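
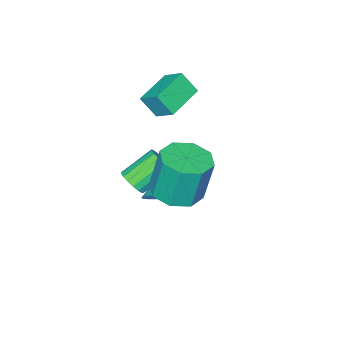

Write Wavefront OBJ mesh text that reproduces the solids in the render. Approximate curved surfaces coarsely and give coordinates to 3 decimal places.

v -1.486 -1.409 -2.167
v -1.046 -1.215 -1.672
v -2.354 -0.737 -0.698
v -2.794 -0.931 -1.193
v -1.084 -0.943 -1.856
v -2.392 -0.465 -0.881
v -1.213 -0.777 -2.111
v -2.522 -0.3 -1.136
v -1.405 -0.757 -2.379
v -2.714 -0.279 -1.404
v -1.616 -0.886 -2.598
v -2.924 -0.408 -1.623
v -1.797 -1.134 -2.719
v -3.105 -0.657 -1.744
v -1.906 -1.446 -2.713
v -3.214 -0.968 -1.739
v -1.919 -1.749 -2.583
v -3.228 -1.271 -1.608
v -1.833 -1.974 -2.357
v -3.142 -1.496 -1.382
v -1.668 -2.07 -2.088
v -2.976 -1.592 -1.113
v -1.46 -2.014 -1.837
v -2.769 -1.536 -0.862
v -1.259 -1.819 -1.662
v -2.567 -1.342 -0.687
v -1.109 -1.531 -1.602
v -2.418 -1.053 -0.627
v -0.172 1.973 0.01
v 0.645 1.283 0.001
v -0.828 1.187 0.89
v 0.757 1.537 0.312
v 0.728 1.858 0.577
v 0.561 2.197 0.756
v 0.283 2.501 0.822
v -0.064 2.725 0.764
v -0.428 2.835 0.591
v -0.753 2.814 0.33
v -0.989 2.664 0.02
v -1.102 2.41 -0.292
v -1.072 2.089 -0.557
v -0.906 1.75 -0.736
v -0.628 1.446 -0.801
v -0.281 1.222 -0.743
v 0.083 1.112 -0.571
v 0.408 1.133 -0.309
v 0.67 3.206 1.72
v 1.202 2.29 1.93
v 0.943 2.598 3.93
v 0.41 3.514 3.72
v 1.704 2.946 1.894
v 1.444 3.255 3.894
v 1.599 3.755 1.756
v 1.34 4.063 3.756
v 0.95 4.241 1.597
v 0.691 4.55 3.597
v 0.137 4.122 1.51
v -0.122 4.43 3.51
v -0.364 3.465 1.546
v -0.624 3.774 3.546
v -0.26 2.657 1.684
v -0.519 2.965 3.684
v 0.389 2.17 1.843
v 0.13 2.479 3.843
v -4.436 -1.458 1.87
v -4.152 -2.105 2.79
v -4.434 -0.501 2.543
v -4.151 -1.148 3.463
v -2.729 -1.212 1.517
v -2.446 -1.859 2.437
v -2.728 -0.255 2.19
v -2.444 -0.902 3.11
f 2 1 5
f 2 5 3
f 3 5 6
f 3 6 4
f 5 1 7
f 5 7 6
f 6 7 8
f 6 8 4
f 7 1 9
f 7 9 8
f 8 9 10
f 8 10 4
f 9 1 11
f 9 11 10
f 10 11 12
f 10 12 4
f 11 1 13
f 11 13 12
f 12 13 14
f 12 14 4
f 13 1 15
f 13 15 14
f 14 15 16
f 14 16 4
f 15 1 17
f 15 17 16
f 16 17 18
f 16 18 4
f 17 1 19
f 17 19 18
f 18 19 20
f 18 20 4
f 19 1 21
f 19 21 20
f 20 21 22
f 20 22 4
f 21 1 23
f 21 23 22
f 22 23 24
f 22 24 4
f 23 1 25
f 23 25 24
f 24 25 26
f 24 26 4
f 25 1 27
f 25 27 26
f 26 27 28
f 26 28 4
f 27 1 2
f 27 2 28
f 28 2 3
f 28 3 4
f 30 29 32
f 30 32 31
f 32 29 33
f 32 33 31
f 33 29 34
f 33 34 31
f 34 29 35
f 34 35 31
f 35 29 36
f 35 36 31
f 36 29 37
f 36 37 31
f 37 29 38
f 37 38 31
f 38 29 39
f 38 39 31
f 39 29 40
f 39 40 31
f 40 29 41
f 40 41 31
f 41 29 42
f 41 42 31
f 42 29 43
f 42 43 31
f 43 29 44
f 43 44 31
f 44 29 45
f 44 45 31
f 45 29 46
f 45 46 31
f 46 29 30
f 46 30 31
f 48 47 51
f 48 51 49
f 49 51 52
f 49 52 50
f 51 47 53
f 51 53 52
f 52 53 54
f 52 54 50
f 53 47 55
f 53 55 54
f 54 55 56
f 54 56 50
f 55 47 57
f 55 57 56
f 56 57 58
f 56 58 50
f 57 47 59
f 57 59 58
f 58 59 60
f 58 60 50
f 59 47 61
f 59 61 60
f 60 61 62
f 60 62 50
f 61 47 63
f 61 63 62
f 62 63 64
f 62 64 50
f 63 47 48
f 63 48 64
f 64 48 49
f 64 49 50
f 66 68 65
f 69 66 65
f 65 68 67
f 67 69 65
f 66 72 68
f 70 66 69
f 70 72 66
f 68 72 67
f 71 69 67
f 67 72 71
f 71 70 69
f 72 70 71



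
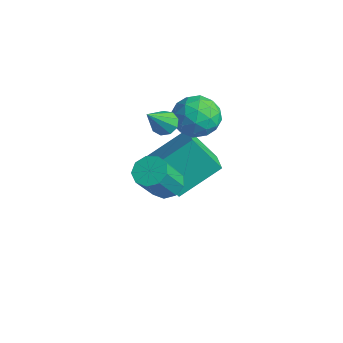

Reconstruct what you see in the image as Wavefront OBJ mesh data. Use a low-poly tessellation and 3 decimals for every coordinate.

v -2.785 0.805 -1.662
v -2.44 2.455 -0.531
v -4.053 1.443 -2.206
v -3.708 3.093 -1.075
v -1.872 1.507 -2.965
v -1.527 3.157 -1.834
v -3.14 2.145 -3.509
v -2.795 3.795 -2.378
v 0.387 -0.479 0.456
v 1.02 -0.5 0.267
v 1.405 -1.421 1.655
v 0.773 -1.401 1.844
v 0.948 -0.138 0.527
v 1.333 -1.059 1.916
v 0.614 0.064 0.754
v 0.999 -0.857 2.142
v 0.174 0.012 0.841
v 0.559 -0.909 2.229
v -0.166 -0.27 0.748
v 0.219 -1.191 2.136
v -0.247 -0.65 0.518
v 0.138 -1.572 1.907
v -0.031 -0.951 0.259
v 0.354 -1.872 1.648
v 0.381 -1.03 0.092
v 0.766 -1.951 1.481
v 0.796 -0.852 0.095
v 1.181 -1.773 1.484
v -2.472 1.279 0.926
v -1.968 1.499 0.935
v -2.048 0.261 2.154
v -2.195 1.687 1.169
v -2.551 1.684 1.29
v -2.87 1.492 1.24
v -3.003 1.2 1.044
v -2.887 0.945 0.792
v -2.577 0.846 0.604
v -2.218 0.951 0.566
v -1.977 1.208 0.697
v -4.111 3.307 0.035
v -3.489 3.814 -0.56
v -2.871 2.426 0.58
v -2.249 2.933 -0.015
v -2.672 3.386 0.768
v -3.439 3.931 0.431
v -2.921 2.309 -0.411
v -3.688 2.854 -0.748
v -2.754 3.197 -0.835
v -2.6 3.863 -0.107
v -3.76 2.377 0.127
v -3.606 3.043 0.855
v -3.909 3.638 -0.31
v -2.451 2.602 0.33
v -2.7 2.868 0.79
v -2.334 3.166 0.441
v -3.879 3.707 0.272
v -3.514 4.005 -0.078
v -3.034 3.753 0.703
v -2.846 2.235 0.098
v -2.481 2.533 -0.252
v -4.026 3.074 -0.421
v -3.66 3.372 -0.77
v -3.326 2.487 -0.683
v -3.111 3.574 -0.822
v -2.382 3.055 -0.502
v -2.777 2.688 -0.734
v -3.228 3.009 -0.932
v -3.021 3.965 -0.394
v -2.292 3.447 -0.074
v -2.541 3.713 0.386
v -2.991 4.034 0.189
v -2.589 3.602 -0.556
v -4.068 2.793 0.094
v -3.339 2.275 0.414
v -3.369 2.206 -0.169
v -3.819 2.527 -0.366
v -3.978 3.185 0.522
v -3.249 2.666 0.842
v -3.132 3.231 0.952
v -3.583 3.552 0.754
v -3.771 2.638 0.576
f 2 4 1
f 5 2 1
f 1 4 3
f 3 5 1
f 2 8 4
f 6 2 5
f 6 8 2
f 4 8 3
f 7 5 3
f 3 8 7
f 7 6 5
f 8 6 7
f 10 9 13
f 10 13 11
f 11 13 14
f 11 14 12
f 13 9 15
f 13 15 14
f 14 15 16
f 14 16 12
f 15 9 17
f 15 17 16
f 16 17 18
f 16 18 12
f 17 9 19
f 17 19 18
f 18 19 20
f 18 20 12
f 19 9 21
f 19 21 20
f 20 21 22
f 20 22 12
f 21 9 23
f 21 23 22
f 22 23 24
f 22 24 12
f 23 9 25
f 23 25 24
f 24 25 26
f 24 26 12
f 25 9 27
f 25 27 26
f 26 27 28
f 26 28 12
f 27 9 10
f 27 10 28
f 28 10 11
f 28 11 12
f 30 29 32
f 30 32 31
f 32 29 33
f 32 33 31
f 33 29 34
f 33 34 31
f 34 29 35
f 34 35 31
f 35 29 36
f 35 36 31
f 36 29 37
f 36 37 31
f 37 29 38
f 37 38 31
f 38 29 39
f 38 39 31
f 39 29 30
f 39 30 31
f 40 77 56
f 77 51 80
f 56 80 45
f 77 80 56
f 40 56 52
f 56 45 57
f 52 57 41
f 56 57 52
f 40 52 61
f 52 41 62
f 61 62 47
f 52 62 61
f 40 61 73
f 61 47 76
f 73 76 50
f 61 76 73
f 40 73 77
f 73 50 81
f 77 81 51
f 73 81 77
f 41 57 68
f 57 45 71
f 68 71 49
f 57 71 68
f 45 80 58
f 80 51 79
f 58 79 44
f 80 79 58
f 51 81 78
f 81 50 74
f 78 74 42
f 81 74 78
f 50 76 75
f 76 47 63
f 75 63 46
f 76 63 75
f 47 62 67
f 62 41 64
f 67 64 48
f 62 64 67
f 43 69 55
f 69 49 70
f 55 70 44
f 69 70 55
f 43 55 53
f 55 44 54
f 53 54 42
f 55 54 53
f 43 53 60
f 53 42 59
f 60 59 46
f 53 59 60
f 43 60 65
f 60 46 66
f 65 66 48
f 60 66 65
f 43 65 69
f 65 48 72
f 69 72 49
f 65 72 69
f 44 70 58
f 70 49 71
f 58 71 45
f 70 71 58
f 42 54 78
f 54 44 79
f 78 79 51
f 54 79 78
f 46 59 75
f 59 42 74
f 75 74 50
f 59 74 75
f 48 66 67
f 66 46 63
f 67 63 47
f 66 63 67
f 49 72 68
f 72 48 64
f 68 64 41
f 72 64 68



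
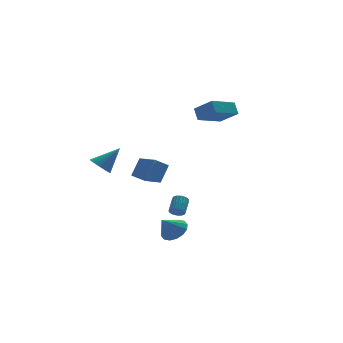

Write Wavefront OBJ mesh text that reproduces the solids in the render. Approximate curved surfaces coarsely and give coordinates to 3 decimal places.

v 3.368 2.619 3.195
v 3.354 3.246 3.961
v 2.597 3.732 2.269
v 2.583 4.359 3.035
v 5.177 3.381 2.605
v 5.163 4.008 3.371
v 4.406 4.494 1.679
v 4.392 5.121 2.445
v -4.433 1.803 -0.145
v -4.058 1.169 -0.481
v -3.147 1.857 1.185
v -3.916 1.41 -0.629
v -3.853 1.711 -0.702
v -3.878 2.026 -0.691
v -3.987 2.307 -0.596
v -4.164 2.511 -0.433
v -4.383 2.607 -0.226
v -4.609 2.582 -0.006
v -4.808 2.437 0.192
v -4.95 2.196 0.34
v -5.013 1.896 0.413
v -4.988 1.581 0.402
v -4.879 1.3 0.307
v -4.701 1.095 0.144
v -4.483 0.999 -0.063
v -4.257 1.025 -0.283
v -1.092 2.839 -1.87
v -0.367 3.353 -0.674
v -1.596 4.33 -2.206
v -0.871 4.845 -1.011
v -0.129 3.015 -2.529
v 0.596 3.53 -1.334
v -0.633 4.507 -2.866
v 0.092 5.021 -1.67
v -0.836 -1.902 -3.042
v -0.683 -1.657 -3.462
v -0.152 -0.852 -2.799
v -0.304 -1.098 -2.378
v -0.87 -1.565 -3.423
v -0.339 -0.761 -2.76
v -1.051 -1.532 -3.318
v -0.52 -0.727 -2.655
v -1.195 -1.563 -3.165
v -0.664 -0.758 -2.502
v -1.277 -1.652 -2.991
v -0.746 -0.848 -2.328
v -1.283 -1.785 -2.826
v -0.752 -0.98 -2.163
v -1.211 -1.938 -2.698
v -0.68 -1.133 -2.035
v -1.074 -2.085 -2.629
v -0.543 -1.28 -1.966
v -0.896 -2.2 -2.632
v -0.365 -1.396 -1.969
v -0.708 -2.264 -2.705
v -0.177 -1.459 -2.042
v -0.541 -2.265 -2.837
v -0.01 -1.461 -2.174
v -0.426 -2.204 -3.004
v 0.105 -1.399 -2.341
v -0.381 -2.09 -3.177
v 0.15 -1.286 -2.514
v -0.415 -1.944 -3.327
v 0.116 -1.14 -2.664
v -0.522 -1.791 -3.428
v 0.009 -0.986 -2.765
v -1.279 -2.652 -4.185
v -0.587 -2.51 -3.581
v -2.161 -2.908 -3.115
v -0.788 -2.078 -3.644
v -1.121 -1.799 -3.851
v -1.496 -1.749 -4.149
v -1.814 -1.941 -4.456
v -1.988 -2.323 -4.69
v -1.972 -2.794 -4.789
v -1.771 -3.227 -4.727
v -1.438 -3.506 -4.519
v -1.062 -3.556 -4.222
v -0.745 -3.364 -3.915
v -0.571 -2.981 -3.681
f 2 4 1
f 5 2 1
f 1 4 3
f 3 5 1
f 2 8 4
f 6 2 5
f 6 8 2
f 4 8 3
f 7 5 3
f 3 8 7
f 7 6 5
f 8 6 7
f 10 9 12
f 10 12 11
f 12 9 13
f 12 13 11
f 13 9 14
f 13 14 11
f 14 9 15
f 14 15 11
f 15 9 16
f 15 16 11
f 16 9 17
f 16 17 11
f 17 9 18
f 17 18 11
f 18 9 19
f 18 19 11
f 19 9 20
f 19 20 11
f 20 9 21
f 20 21 11
f 21 9 22
f 21 22 11
f 22 9 23
f 22 23 11
f 23 9 24
f 23 24 11
f 24 9 25
f 24 25 11
f 25 9 26
f 25 26 11
f 26 9 10
f 26 10 11
f 28 30 27
f 31 28 27
f 27 30 29
f 29 31 27
f 28 34 30
f 32 28 31
f 32 34 28
f 30 34 29
f 33 31 29
f 29 34 33
f 33 32 31
f 34 32 33
f 36 35 39
f 36 39 37
f 37 39 40
f 37 40 38
f 39 35 41
f 39 41 40
f 40 41 42
f 40 42 38
f 41 35 43
f 41 43 42
f 42 43 44
f 42 44 38
f 43 35 45
f 43 45 44
f 44 45 46
f 44 46 38
f 45 35 47
f 45 47 46
f 46 47 48
f 46 48 38
f 47 35 49
f 47 49 48
f 48 49 50
f 48 50 38
f 49 35 51
f 49 51 50
f 50 51 52
f 50 52 38
f 51 35 53
f 51 53 52
f 52 53 54
f 52 54 38
f 53 35 55
f 53 55 54
f 54 55 56
f 54 56 38
f 55 35 57
f 55 57 56
f 56 57 58
f 56 58 38
f 57 35 59
f 57 59 58
f 58 59 60
f 58 60 38
f 59 35 61
f 59 61 60
f 60 61 62
f 60 62 38
f 61 35 63
f 61 63 62
f 62 63 64
f 62 64 38
f 63 35 65
f 63 65 64
f 64 65 66
f 64 66 38
f 65 35 36
f 65 36 66
f 66 36 37
f 66 37 38
f 68 67 70
f 68 70 69
f 70 67 71
f 70 71 69
f 71 67 72
f 71 72 69
f 72 67 73
f 72 73 69
f 73 67 74
f 73 74 69
f 74 67 75
f 74 75 69
f 75 67 76
f 75 76 69
f 76 67 77
f 76 77 69
f 77 67 78
f 77 78 69
f 78 67 79
f 78 79 69
f 79 67 80
f 79 80 69
f 80 67 68
f 80 68 69



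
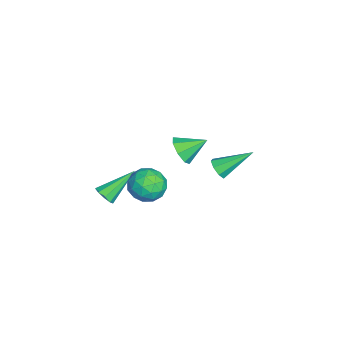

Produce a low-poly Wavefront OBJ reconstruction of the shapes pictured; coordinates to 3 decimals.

v 3.776 -0.683 0.634
v 4.171 -1.355 -0.119
v 2.949 -2.025 1.399
v 3.344 -2.697 0.646
v 4.008 -2.253 1.377
v 4.519 -1.423 0.905
v 2.601 -1.957 0.375
v 3.112 -1.127 -0.097
v 3.444 -2.142 -0.278
v 4.314 -2.325 0.341
v 2.806 -1.055 0.939
v 3.676 -1.238 1.558
v 4.046 -0.901 0.19
v 3.074 -2.479 1.09
v 3.464 -2.218 1.519
v 3.696 -2.613 1.077
v 4.251 -0.941 0.792
v 4.483 -1.336 0.35
v 4.387 -1.864 1.229
v 2.637 -2.044 0.93
v 2.869 -2.439 0.488
v 3.424 -0.767 0.203
v 3.656 -1.162 -0.239
v 2.733 -1.516 0.051
v 3.851 -1.759 -0.346
v 3.365 -2.548 0.104
v 2.928 -2.112 -0.055
v 3.229 -1.625 -0.333
v 4.362 -1.866 0.018
v 3.876 -2.655 0.468
v 4.266 -2.394 0.898
v 4.567 -1.907 0.62
v 3.935 -2.329 -0.076
v 3.244 -0.725 0.812
v 2.758 -1.514 1.262
v 2.553 -1.473 0.66
v 2.854 -0.986 0.382
v 3.755 -0.832 1.176
v 3.269 -1.621 1.626
v 3.891 -1.755 1.613
v 4.192 -1.268 1.335
v 3.185 -1.051 1.356
v 1.382 1.804 0.15
v 2.053 1.852 0.253
v 1.078 3.576 1.31
v 1.898 2.105 -0.175
v 1.441 2.181 -0.412
v 0.95 2.036 -0.32
v 0.712 1.755 0.048
v 0.867 1.502 0.476
v 1.324 1.426 0.713
v 1.815 1.571 0.62
v -3.229 -0.318 -2.529
v -2.753 0.153 -3.231
v -3.431 1.078 -1.731
v -3.484 0.118 -3.357
v -4.065 -0.172 -2.997
v -4.157 -0.547 -2.363
v -3.704 -0.788 -1.826
v -2.973 -0.754 -1.701
v -2.392 -0.464 -2.06
v -2.301 -0.089 -2.694
v 2.762 -3.948 -1.08
v 3.326 -3.897 -0.742
v 1.858 -2.432 0.2
v 3.326 -3.606 -1.087
v 3.061 -3.475 -1.429
v 2.656 -3.566 -1.607
v 2.301 -3.836 -1.539
v 2.161 -4.158 -1.255
v 2.302 -4.382 -0.89
v 2.658 -4.403 -0.613
v 3.063 -4.212 -0.555
f 1 38 17
f 38 12 41
f 17 41 6
f 38 41 17
f 1 17 13
f 17 6 18
f 13 18 2
f 17 18 13
f 1 13 22
f 13 2 23
f 22 23 8
f 13 23 22
f 1 22 34
f 22 8 37
f 34 37 11
f 22 37 34
f 1 34 38
f 34 11 42
f 38 42 12
f 34 42 38
f 2 18 29
f 18 6 32
f 29 32 10
f 18 32 29
f 6 41 19
f 41 12 40
f 19 40 5
f 41 40 19
f 12 42 39
f 42 11 35
f 39 35 3
f 42 35 39
f 11 37 36
f 37 8 24
f 36 24 7
f 37 24 36
f 8 23 28
f 23 2 25
f 28 25 9
f 23 25 28
f 4 30 16
f 30 10 31
f 16 31 5
f 30 31 16
f 4 16 14
f 16 5 15
f 14 15 3
f 16 15 14
f 4 14 21
f 14 3 20
f 21 20 7
f 14 20 21
f 4 21 26
f 21 7 27
f 26 27 9
f 21 27 26
f 4 26 30
f 26 9 33
f 30 33 10
f 26 33 30
f 5 31 19
f 31 10 32
f 19 32 6
f 31 32 19
f 3 15 39
f 15 5 40
f 39 40 12
f 15 40 39
f 7 20 36
f 20 3 35
f 36 35 11
f 20 35 36
f 9 27 28
f 27 7 24
f 28 24 8
f 27 24 28
f 10 33 29
f 33 9 25
f 29 25 2
f 33 25 29
f 44 43 46
f 44 46 45
f 46 43 47
f 46 47 45
f 47 43 48
f 47 48 45
f 48 43 49
f 48 49 45
f 49 43 50
f 49 50 45
f 50 43 51
f 50 51 45
f 51 43 52
f 51 52 45
f 52 43 44
f 52 44 45
f 54 53 56
f 54 56 55
f 56 53 57
f 56 57 55
f 57 53 58
f 57 58 55
f 58 53 59
f 58 59 55
f 59 53 60
f 59 60 55
f 60 53 61
f 60 61 55
f 61 53 62
f 61 62 55
f 62 53 54
f 62 54 55
f 64 63 66
f 64 66 65
f 66 63 67
f 66 67 65
f 67 63 68
f 67 68 65
f 68 63 69
f 68 69 65
f 69 63 70
f 69 70 65
f 70 63 71
f 70 71 65
f 71 63 72
f 71 72 65
f 72 63 73
f 72 73 65
f 73 63 64
f 73 64 65



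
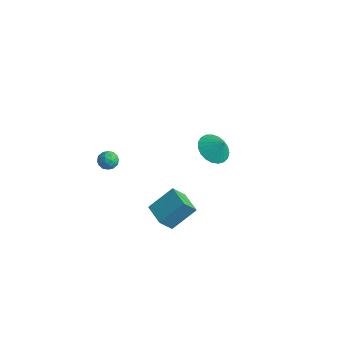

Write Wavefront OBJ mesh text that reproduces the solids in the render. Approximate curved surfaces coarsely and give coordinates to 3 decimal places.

v 1.577 -4.431 2.761
v 2.16 -3.105 3.896
v 1.809 -3.679 1.764
v 2.391 -2.353 2.899
v 2.909 -4.947 2.681
v 3.491 -3.621 3.816
v 3.14 -4.195 1.684
v 3.723 -2.869 2.819
v -0.763 3.529 0.739
v 0.128 3.45 0.116
v -0.117 3.691 1.641
v 0.04 3.894 0.099
v -0.186 4.276 0.193
v -0.512 4.528 0.381
v -0.882 4.607 0.631
v -1.23 4.501 0.9
v -1.498 4.226 1.142
v -1.639 3.831 1.313
v -1.628 3.383 1.386
v -1.468 2.961 1.346
v -1.185 2.637 1.202
v -0.83 2.468 0.978
v -0.463 2.482 0.712
v -0.148 2.677 0.452
v 0.061 3.019 0.241
v -3.841 -1.697 2.139
v -3.394 -1.717 1.636
v -4.086 -2.743 1.964
v -3.639 -2.763 1.461
v -3.427 -2.703 2.097
v -3.276 -2.056 2.205
v -4.204 -2.404 1.395
v -4.053 -1.757 1.503
v -3.619 -2.154 1.176
v -3.139 -2.339 1.61
v -4.341 -2.121 1.99
v -3.861 -2.306 2.424
v -3.596 -1.615 1.903
v -3.884 -2.845 1.697
v -3.759 -2.809 2.071
v -3.497 -2.822 1.775
v -3.526 -1.814 2.237
v -3.264 -1.826 1.941
v -3.283 -2.406 2.212
v -4.216 -2.634 1.659
v -3.954 -2.646 1.363
v -3.983 -1.638 1.825
v -3.721 -1.651 1.529
v -4.197 -2.054 1.388
v -3.466 -1.884 1.337
v -3.61 -2.499 1.234
v -3.942 -2.288 1.195
v -3.853 -1.907 1.259
v -3.183 -1.993 1.591
v -3.328 -2.608 1.489
v -3.203 -2.572 1.862
v -3.114 -2.192 1.926
v -3.316 -2.25 1.321
v -4.152 -1.852 2.111
v -4.297 -2.467 2.009
v -4.366 -2.268 1.674
v -4.277 -1.888 1.738
v -3.87 -1.961 2.366
v -4.014 -2.576 2.263
v -3.627 -2.553 2.341
v -3.538 -2.172 2.405
v -4.164 -2.21 2.279
f 2 4 1
f 5 2 1
f 1 4 3
f 3 5 1
f 2 8 4
f 6 2 5
f 6 8 2
f 4 8 3
f 7 5 3
f 3 8 7
f 7 6 5
f 8 6 7
f 10 9 12
f 10 12 11
f 12 9 13
f 12 13 11
f 13 9 14
f 13 14 11
f 14 9 15
f 14 15 11
f 15 9 16
f 15 16 11
f 16 9 17
f 16 17 11
f 17 9 18
f 17 18 11
f 18 9 19
f 18 19 11
f 19 9 20
f 19 20 11
f 20 9 21
f 20 21 11
f 21 9 22
f 21 22 11
f 22 9 23
f 22 23 11
f 23 9 24
f 23 24 11
f 24 9 25
f 24 25 11
f 25 9 10
f 25 10 11
f 26 63 42
f 63 37 66
f 42 66 31
f 63 66 42
f 26 42 38
f 42 31 43
f 38 43 27
f 42 43 38
f 26 38 47
f 38 27 48
f 47 48 33
f 38 48 47
f 26 47 59
f 47 33 62
f 59 62 36
f 47 62 59
f 26 59 63
f 59 36 67
f 63 67 37
f 59 67 63
f 27 43 54
f 43 31 57
f 54 57 35
f 43 57 54
f 31 66 44
f 66 37 65
f 44 65 30
f 66 65 44
f 37 67 64
f 67 36 60
f 64 60 28
f 67 60 64
f 36 62 61
f 62 33 49
f 61 49 32
f 62 49 61
f 33 48 53
f 48 27 50
f 53 50 34
f 48 50 53
f 29 55 41
f 55 35 56
f 41 56 30
f 55 56 41
f 29 41 39
f 41 30 40
f 39 40 28
f 41 40 39
f 29 39 46
f 39 28 45
f 46 45 32
f 39 45 46
f 29 46 51
f 46 32 52
f 51 52 34
f 46 52 51
f 29 51 55
f 51 34 58
f 55 58 35
f 51 58 55
f 30 56 44
f 56 35 57
f 44 57 31
f 56 57 44
f 28 40 64
f 40 30 65
f 64 65 37
f 40 65 64
f 32 45 61
f 45 28 60
f 61 60 36
f 45 60 61
f 34 52 53
f 52 32 49
f 53 49 33
f 52 49 53
f 35 58 54
f 58 34 50
f 54 50 27
f 58 50 54



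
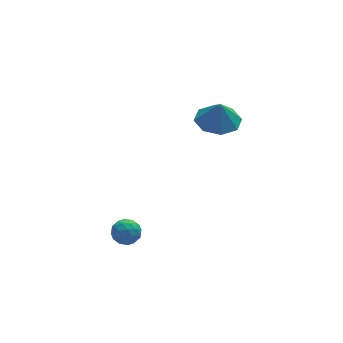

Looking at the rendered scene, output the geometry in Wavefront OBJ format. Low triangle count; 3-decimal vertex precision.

v -0.97 -2.549 -3.917
v -0.642 -2.9 -3.508
v -1.778 -3.16 -3.792
v -1.45 -3.511 -3.383
v -1.623 -2.924 -3.228
v -1.123 -2.547 -3.305
v -1.297 -3.513 -3.995
v -0.797 -3.136 -4.072
v -0.844 -3.496 -3.556
v -1.045 -3.132 -3.082
v -1.375 -2.928 -4.218
v -1.576 -2.564 -3.744
v -0.735 -2.671 -3.723
v -1.685 -3.389 -3.577
v -1.787 -3.044 -3.485
v -1.594 -3.251 -3.245
v -1.018 -2.463 -3.604
v -0.825 -2.67 -3.364
v -1.402 -2.684 -3.199
v -1.595 -3.39 -3.936
v -1.402 -3.597 -3.696
v -0.826 -2.809 -4.055
v -0.633 -3.016 -3.815
v -1.018 -3.376 -4.101
v -0.661 -3.228 -3.511
v -1.136 -3.586 -3.438
v -1.046 -3.588 -3.798
v -0.752 -3.366 -3.843
v -0.779 -3.014 -3.233
v -1.254 -3.373 -3.159
v -1.356 -3.028 -3.068
v -1.062 -2.806 -3.113
v -0.898 -3.364 -3.261
v -1.166 -2.687 -4.141
v -1.641 -3.046 -4.067
v -1.358 -3.254 -4.187
v -1.064 -3.032 -4.232
v -1.284 -2.474 -3.862
v -1.759 -2.832 -3.789
v -1.668 -2.694 -3.457
v -1.374 -2.472 -3.502
v -1.522 -2.696 -4.039
v 3.858 0.646 -1.291
v 4.814 0.439 -1.353
v 3.902 0.514 -0.189
v 4.684 1.172 -1.26
v 4.071 1.597 -1.185
v 3.333 1.464 -1.172
v 2.902 0.853 -1.228
v 3.032 0.12 -1.321
v 3.646 -0.305 -1.396
v 4.384 -0.173 -1.409
f 1 38 17
f 38 12 41
f 17 41 6
f 38 41 17
f 1 17 13
f 17 6 18
f 13 18 2
f 17 18 13
f 1 13 22
f 13 2 23
f 22 23 8
f 13 23 22
f 1 22 34
f 22 8 37
f 34 37 11
f 22 37 34
f 1 34 38
f 34 11 42
f 38 42 12
f 34 42 38
f 2 18 29
f 18 6 32
f 29 32 10
f 18 32 29
f 6 41 19
f 41 12 40
f 19 40 5
f 41 40 19
f 12 42 39
f 42 11 35
f 39 35 3
f 42 35 39
f 11 37 36
f 37 8 24
f 36 24 7
f 37 24 36
f 8 23 28
f 23 2 25
f 28 25 9
f 23 25 28
f 4 30 16
f 30 10 31
f 16 31 5
f 30 31 16
f 4 16 14
f 16 5 15
f 14 15 3
f 16 15 14
f 4 14 21
f 14 3 20
f 21 20 7
f 14 20 21
f 4 21 26
f 21 7 27
f 26 27 9
f 21 27 26
f 4 26 30
f 26 9 33
f 30 33 10
f 26 33 30
f 5 31 19
f 31 10 32
f 19 32 6
f 31 32 19
f 3 15 39
f 15 5 40
f 39 40 12
f 15 40 39
f 7 20 36
f 20 3 35
f 36 35 11
f 20 35 36
f 9 27 28
f 27 7 24
f 28 24 8
f 27 24 28
f 10 33 29
f 33 9 25
f 29 25 2
f 33 25 29
f 44 43 46
f 44 46 45
f 46 43 47
f 46 47 45
f 47 43 48
f 47 48 45
f 48 43 49
f 48 49 45
f 49 43 50
f 49 50 45
f 50 43 51
f 50 51 45
f 51 43 52
f 51 52 45
f 52 43 44
f 52 44 45



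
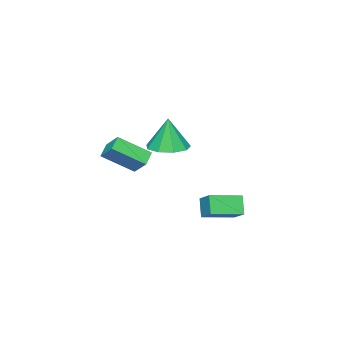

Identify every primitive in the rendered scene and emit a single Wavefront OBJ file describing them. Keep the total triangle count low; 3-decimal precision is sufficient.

v -2.033 1.969 -3.266
v -1.539 2.875 -2.635
v -3.524 2.987 -3.563
v -3.03 3.894 -2.932
v -1.53 2.406 -4.288
v -1.036 3.313 -3.657
v -3.021 3.425 -4.585
v -2.527 4.331 -3.954
v 1.962 2.85 1.86
v 3.028 3.025 1.876
v 1.938 2.83 3.7
v 2.667 3.669 1.879
v 1.976 3.93 1.873
v 1.278 3.686 1.86
v 0.901 3.051 1.848
v 1.02 2.322 1.842
v 1.58 1.84 1.844
v 2.319 1.831 1.853
v 2.891 2.299 1.866
v 2.206 -0.672 1.28
v 2.453 0.205 2.061
v 1.161 0.602 0.181
v 1.408 1.479 0.962
v 2.972 -0.459 0.798
v 3.219 0.418 1.579
v 1.927 0.815 -0.301
v 2.174 1.692 0.48
f 2 4 1
f 5 2 1
f 1 4 3
f 3 5 1
f 2 8 4
f 6 2 5
f 6 8 2
f 4 8 3
f 7 5 3
f 3 8 7
f 7 6 5
f 8 6 7
f 10 9 12
f 10 12 11
f 12 9 13
f 12 13 11
f 13 9 14
f 13 14 11
f 14 9 15
f 14 15 11
f 15 9 16
f 15 16 11
f 16 9 17
f 16 17 11
f 17 9 18
f 17 18 11
f 18 9 19
f 18 19 11
f 19 9 10
f 19 10 11
f 21 23 20
f 24 21 20
f 20 23 22
f 22 24 20
f 21 27 23
f 25 21 24
f 25 27 21
f 23 27 22
f 26 24 22
f 22 27 26
f 26 25 24
f 27 25 26



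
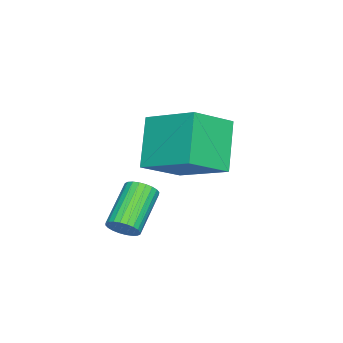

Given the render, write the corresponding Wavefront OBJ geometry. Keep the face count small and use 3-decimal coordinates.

v 1.373 -3.995 1.568
v 1.659 -4.162 1.982
v 0.332 -4.091 2.926
v 0.047 -3.925 2.512
v 1.681 -3.957 1.998
v 0.354 -3.886 2.942
v 1.656 -3.758 1.948
v 0.33 -3.687 2.892
v 1.588 -3.595 1.84
v 0.262 -3.524 2.784
v 1.488 -3.493 1.691
v 0.161 -3.422 2.635
v 1.37 -3.467 1.523
v 0.043 -3.397 2.467
v 1.252 -3.522 1.362
v -0.075 -3.452 2.306
v 1.153 -3.649 1.232
v -0.174 -3.579 2.176
v 1.088 -3.829 1.154
v -0.239 -3.758 2.098
v 1.066 -4.034 1.138
v -0.261 -3.963 2.082
v 1.09 -4.233 1.188
v -0.236 -4.162 2.132
v 1.158 -4.396 1.296
v -0.168 -4.325 2.24
v 1.259 -4.498 1.445
v -0.068 -4.427 2.389
v 1.377 -4.523 1.613
v 0.05 -4.453 2.557
v 1.495 -4.468 1.774
v 0.168 -4.398 2.718
v 1.594 -4.341 1.904
v 0.267 -4.271 2.848
v -1.95 -4.564 4.386
v -1.333 -2.834 5.177
v -3.151 -3.768 3.582
v -2.534 -2.038 4.373
v -0.786 -4.302 2.907
v -0.169 -2.572 3.698
v -1.987 -3.506 2.103
v -1.37 -1.776 2.894
f 2 1 5
f 2 5 3
f 3 5 6
f 3 6 4
f 5 1 7
f 5 7 6
f 6 7 8
f 6 8 4
f 7 1 9
f 7 9 8
f 8 9 10
f 8 10 4
f 9 1 11
f 9 11 10
f 10 11 12
f 10 12 4
f 11 1 13
f 11 13 12
f 12 13 14
f 12 14 4
f 13 1 15
f 13 15 14
f 14 15 16
f 14 16 4
f 15 1 17
f 15 17 16
f 16 17 18
f 16 18 4
f 17 1 19
f 17 19 18
f 18 19 20
f 18 20 4
f 19 1 21
f 19 21 20
f 20 21 22
f 20 22 4
f 21 1 23
f 21 23 22
f 22 23 24
f 22 24 4
f 23 1 25
f 23 25 24
f 24 25 26
f 24 26 4
f 25 1 27
f 25 27 26
f 26 27 28
f 26 28 4
f 27 1 29
f 27 29 28
f 28 29 30
f 28 30 4
f 29 1 31
f 29 31 30
f 30 31 32
f 30 32 4
f 31 1 33
f 31 33 32
f 32 33 34
f 32 34 4
f 33 1 2
f 33 2 34
f 34 2 3
f 34 3 4
f 36 38 35
f 39 36 35
f 35 38 37
f 37 39 35
f 36 42 38
f 40 36 39
f 40 42 36
f 38 42 37
f 41 39 37
f 37 42 41
f 41 40 39
f 42 40 41



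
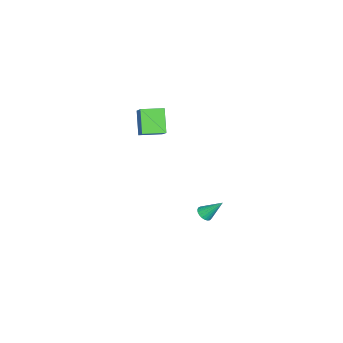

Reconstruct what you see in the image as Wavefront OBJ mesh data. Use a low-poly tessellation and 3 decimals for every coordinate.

v -3.641 -1.704 3.305
v -2.705 -1.186 4.176
v -4.207 -0.558 3.233
v -3.271 -0.041 4.105
v -2.709 -1.319 2.075
v -1.773 -0.802 2.947
v -3.275 -0.174 2.004
v -2.339 0.344 2.875
v -3.74 2.06 -4.389
v -3.286 1.891 -4.202
v -3.82 3.04 -3.311
v -3.223 2.046 -4.339
v -3.25 2.204 -4.484
v -3.362 2.337 -4.613
v -3.539 2.422 -4.704
v -3.751 2.444 -4.739
v -3.961 2.4 -4.715
v -4.133 2.297 -4.634
v -4.237 2.153 -4.511
v -4.256 1.993 -4.367
v -4.185 1.844 -4.226
v -4.037 1.733 -4.114
v -3.838 1.678 -4.05
v -3.622 1.689 -4.044
v -3.427 1.764 -4.098
f 2 4 1
f 5 2 1
f 1 4 3
f 3 5 1
f 2 8 4
f 6 2 5
f 6 8 2
f 4 8 3
f 7 5 3
f 3 8 7
f 7 6 5
f 8 6 7
f 10 9 12
f 10 12 11
f 12 9 13
f 12 13 11
f 13 9 14
f 13 14 11
f 14 9 15
f 14 15 11
f 15 9 16
f 15 16 11
f 16 9 17
f 16 17 11
f 17 9 18
f 17 18 11
f 18 9 19
f 18 19 11
f 19 9 20
f 19 20 11
f 20 9 21
f 20 21 11
f 21 9 22
f 21 22 11
f 22 9 23
f 22 23 11
f 23 9 24
f 23 24 11
f 24 9 25
f 24 25 11
f 25 9 10
f 25 10 11



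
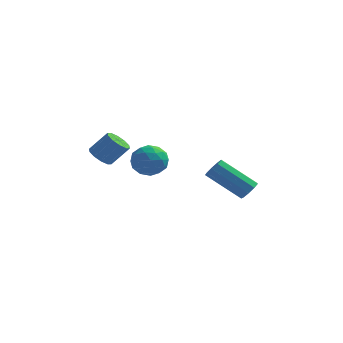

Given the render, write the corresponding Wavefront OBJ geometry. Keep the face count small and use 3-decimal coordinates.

v -0.285 -3.979 0.843
v 0.18 -3.973 0.464
v 0.889 -3.735 1.338
v 0.425 -3.741 1.717
v 0.043 -3.63 0.482
v 0.752 -3.391 1.355
v -0.22 -3.419 0.638
v 0.489 -3.181 1.511
v -0.507 -3.423 0.872
v 0.202 -3.184 1.746
v -0.71 -3.639 1.095
v -0.001 -3.401 1.969
v -0.749 -3.985 1.222
v -0.04 -3.747 2.096
v -0.612 -4.329 1.205
v 0.097 -4.09 2.078
v -0.349 -4.539 1.049
v 0.36 -4.301 1.922
v -0.062 -4.536 0.814
v 0.647 -4.297 1.688
v 0.141 -4.319 0.591
v 0.85 -4.081 1.465
v 4.5 1.88 -2.925
v 4.782 1.542 -2.579
v 3.183 1.482 -1.33
v 2.9 1.82 -1.675
v 4.843 1.908 -2.483
v 3.244 1.847 -1.234
v 4.743 2.261 -2.594
v 3.144 2.2 -1.345
v 4.529 2.436 -2.859
v 2.93 2.375 -1.61
v 4.301 2.351 -3.155
v 2.702 2.29 -1.906
v 4.166 2.045 -3.343
v 2.567 1.985 -2.094
v 4.187 1.663 -3.335
v 2.588 1.602 -2.086
v 4.354 1.382 -3.135
v 2.755 1.321 -1.886
v 4.589 1.335 -2.836
v 2.99 1.274 -1.587
v 0.803 -1.599 -0.581
v 1.106 -1.187 0.1
v 1.254 -2.793 -0.06
v 1.557 -2.381 0.621
v 0.716 -2.446 0.503
v 0.438 -1.709 0.181
v 1.922 -2.271 -0.141
v 1.644 -1.534 -0.463
v 1.798 -1.603 0.372
v 1.053 -1.71 0.77
v 1.307 -2.27 -0.73
v 0.562 -2.377 -0.332
v 0.915 -1.289 -0.286
v 1.445 -2.691 0.326
v 0.951 -2.73 0.257
v 1.129 -2.488 0.657
v 0.522 -1.595 -0.239
v 0.7 -1.353 0.161
v 0.471 -2.093 0.398
v 1.66 -2.627 -0.121
v 1.838 -2.385 0.279
v 1.231 -1.492 -0.617
v 1.409 -1.25 -0.217
v 1.889 -1.887 -0.358
v 1.5 -1.29 0.274
v 1.765 -1.992 0.58
v 1.98 -1.928 0.132
v 1.816 -1.494 -0.057
v 1.062 -1.354 0.507
v 1.327 -2.055 0.814
v 0.833 -2.094 0.744
v 0.669 -1.66 0.555
v 1.469 -1.598 0.667
v 1.033 -1.925 -0.774
v 1.298 -2.626 -0.467
v 1.691 -2.32 -0.515
v 1.527 -1.886 -0.704
v 0.595 -1.988 -0.54
v 0.86 -2.69 -0.234
v 0.544 -2.486 0.097
v 0.38 -2.052 -0.092
v 0.891 -2.382 -0.627
f 2 1 5
f 2 5 3
f 3 5 6
f 3 6 4
f 5 1 7
f 5 7 6
f 6 7 8
f 6 8 4
f 7 1 9
f 7 9 8
f 8 9 10
f 8 10 4
f 9 1 11
f 9 11 10
f 10 11 12
f 10 12 4
f 11 1 13
f 11 13 12
f 12 13 14
f 12 14 4
f 13 1 15
f 13 15 14
f 14 15 16
f 14 16 4
f 15 1 17
f 15 17 16
f 16 17 18
f 16 18 4
f 17 1 19
f 17 19 18
f 18 19 20
f 18 20 4
f 19 1 21
f 19 21 20
f 20 21 22
f 20 22 4
f 21 1 2
f 21 2 22
f 22 2 3
f 22 3 4
f 24 23 27
f 24 27 25
f 25 27 28
f 25 28 26
f 27 23 29
f 27 29 28
f 28 29 30
f 28 30 26
f 29 23 31
f 29 31 30
f 30 31 32
f 30 32 26
f 31 23 33
f 31 33 32
f 32 33 34
f 32 34 26
f 33 23 35
f 33 35 34
f 34 35 36
f 34 36 26
f 35 23 37
f 35 37 36
f 36 37 38
f 36 38 26
f 37 23 39
f 37 39 38
f 38 39 40
f 38 40 26
f 39 23 41
f 39 41 40
f 40 41 42
f 40 42 26
f 41 23 24
f 41 24 42
f 42 24 25
f 42 25 26
f 43 80 59
f 80 54 83
f 59 83 48
f 80 83 59
f 43 59 55
f 59 48 60
f 55 60 44
f 59 60 55
f 43 55 64
f 55 44 65
f 64 65 50
f 55 65 64
f 43 64 76
f 64 50 79
f 76 79 53
f 64 79 76
f 43 76 80
f 76 53 84
f 80 84 54
f 76 84 80
f 44 60 71
f 60 48 74
f 71 74 52
f 60 74 71
f 48 83 61
f 83 54 82
f 61 82 47
f 83 82 61
f 54 84 81
f 84 53 77
f 81 77 45
f 84 77 81
f 53 79 78
f 79 50 66
f 78 66 49
f 79 66 78
f 50 65 70
f 65 44 67
f 70 67 51
f 65 67 70
f 46 72 58
f 72 52 73
f 58 73 47
f 72 73 58
f 46 58 56
f 58 47 57
f 56 57 45
f 58 57 56
f 46 56 63
f 56 45 62
f 63 62 49
f 56 62 63
f 46 63 68
f 63 49 69
f 68 69 51
f 63 69 68
f 46 68 72
f 68 51 75
f 72 75 52
f 68 75 72
f 47 73 61
f 73 52 74
f 61 74 48
f 73 74 61
f 45 57 81
f 57 47 82
f 81 82 54
f 57 82 81
f 49 62 78
f 62 45 77
f 78 77 53
f 62 77 78
f 51 69 70
f 69 49 66
f 70 66 50
f 69 66 70
f 52 75 71
f 75 51 67
f 71 67 44
f 75 67 71



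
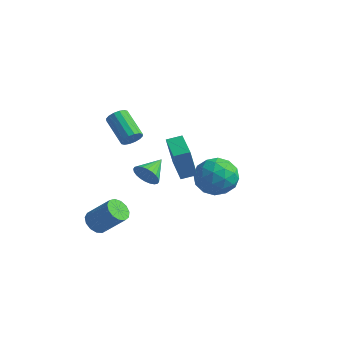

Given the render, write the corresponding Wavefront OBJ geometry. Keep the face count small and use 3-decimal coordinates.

v -1.872 0.145 2.099
v -1.507 0.288 2.579
v -2.883 1.039 3.401
v -3.248 0.895 2.921
v -1.487 0.54 2.382
v -2.864 1.291 3.203
v -1.571 0.687 2.109
v -2.947 1.437 2.93
v -1.735 0.688 1.833
v -3.111 1.438 2.654
v -1.936 0.543 1.628
v -3.312 1.294 2.45
v -2.119 0.292 1.55
v -3.496 1.042 2.372
v -2.237 0.001 1.619
v -3.613 0.752 2.441
v -2.256 -0.251 1.817
v -3.633 0.5 2.638
v -2.173 -0.397 2.09
v -3.549 0.353 2.911
v -2.009 -0.398 2.366
v -3.385 0.352 3.187
v -1.808 -0.254 2.57
v -3.184 0.497 3.392
v -1.624 -0.002 2.648
v -3.001 0.748 3.47
v -2.471 -2.407 -2.915
v -1.974 -2.23 -3.419
v -0.791 -1.936 -2.149
v -1.289 -2.113 -1.645
v -2.167 -1.881 -3.32
v -0.985 -1.587 -2.049
v -2.457 -1.699 -3.092
v -1.275 -1.405 -1.822
v -2.752 -1.742 -2.808
v -1.57 -1.448 -1.538
v -2.957 -1.996 -2.558
v -1.775 -1.702 -1.288
v -3.008 -2.38 -2.422
v -1.826 -2.086 -1.151
v -2.889 -2.773 -2.442
v -1.707 -2.48 -1.171
v -2.637 -3.05 -2.612
v -1.455 -2.756 -1.342
v -2.332 -3.123 -2.879
v -1.15 -2.829 -1.609
v -2.072 -2.968 -3.157
v -0.889 -2.674 -1.887
v -1.938 -2.635 -3.359
v -0.756 -2.341 -2.088
v 1.642 -1.706 2.819
v 1.439 -2.022 4.589
v 2.228 -1.143 2.987
v 2.025 -1.459 4.757
v 2.775 -2.861 2.743
v 2.572 -3.177 4.513
v 3.361 -2.298 2.911
v 3.158 -2.614 4.681
v -2.849 3 -2.898
v -2.451 3.187 -3.59
v -2.751 4.4 -2.462
v -2.755 3.235 -3.677
v -3.073 3.248 -3.646
v -3.357 3.223 -3.501
v -3.564 3.163 -3.264
v -3.662 3.079 -2.971
v -3.636 2.983 -2.667
v -3.49 2.889 -2.398
v -3.247 2.812 -2.205
v -2.943 2.764 -2.118
v -2.624 2.751 -2.149
v -2.34 2.777 -2.294
v -2.134 2.836 -2.531
v -2.036 2.92 -2.824
v -2.062 3.016 -3.128
v -2.208 3.11 -3.397
v 2.357 -0.941 1.681
v 2.828 -0.335 0.774
v 4.012 -0.785 2.646
v 4.483 -0.179 1.739
v 3.626 0.311 2.4
v 2.603 0.215 1.803
v 4.237 -1.335 1.617
v 3.214 -1.431 1.02
v 3.99 -0.578 0.735
v 3.612 0.439 1.219
v 3.228 -1.559 2.201
v 2.85 -0.542 2.685
v 2.447 -0.651 1.143
v 4.393 -0.469 2.277
v 3.889 -0.18 2.665
v 4.166 0.176 2.132
v 2.315 -0.328 1.748
v 2.592 0.028 1.215
v 3.061 0.407 2.17
v 4.248 -1.148 2.205
v 4.525 -0.792 1.672
v 2.674 -1.296 1.288
v 2.951 -0.94 0.755
v 3.779 -1.527 1.25
v 3.407 -0.438 0.587
v 4.38 -0.347 1.154
v 4.235 -1.026 1.082
v 3.634 -1.083 0.731
v 3.185 0.16 0.871
v 4.158 0.251 1.438
v 3.654 0.539 1.826
v 3.053 0.483 1.476
v 3.868 0.017 0.848
v 2.682 -1.371 1.982
v 3.655 -1.28 2.549
v 3.787 -1.603 1.944
v 3.186 -1.659 1.594
v 2.46 -0.773 2.266
v 3.433 -0.682 2.833
v 3.206 -0.037 2.689
v 2.605 -0.094 2.338
v 2.972 -1.137 2.572
f 2 1 5
f 2 5 3
f 3 5 6
f 3 6 4
f 5 1 7
f 5 7 6
f 6 7 8
f 6 8 4
f 7 1 9
f 7 9 8
f 8 9 10
f 8 10 4
f 9 1 11
f 9 11 10
f 10 11 12
f 10 12 4
f 11 1 13
f 11 13 12
f 12 13 14
f 12 14 4
f 13 1 15
f 13 15 14
f 14 15 16
f 14 16 4
f 15 1 17
f 15 17 16
f 16 17 18
f 16 18 4
f 17 1 19
f 17 19 18
f 18 19 20
f 18 20 4
f 19 1 21
f 19 21 20
f 20 21 22
f 20 22 4
f 21 1 23
f 21 23 22
f 22 23 24
f 22 24 4
f 23 1 25
f 23 25 24
f 24 25 26
f 24 26 4
f 25 1 2
f 25 2 26
f 26 2 3
f 26 3 4
f 28 27 31
f 28 31 29
f 29 31 32
f 29 32 30
f 31 27 33
f 31 33 32
f 32 33 34
f 32 34 30
f 33 27 35
f 33 35 34
f 34 35 36
f 34 36 30
f 35 27 37
f 35 37 36
f 36 37 38
f 36 38 30
f 37 27 39
f 37 39 38
f 38 39 40
f 38 40 30
f 39 27 41
f 39 41 40
f 40 41 42
f 40 42 30
f 41 27 43
f 41 43 42
f 42 43 44
f 42 44 30
f 43 27 45
f 43 45 44
f 44 45 46
f 44 46 30
f 45 27 47
f 45 47 46
f 46 47 48
f 46 48 30
f 47 27 49
f 47 49 48
f 48 49 50
f 48 50 30
f 49 27 28
f 49 28 50
f 50 28 29
f 50 29 30
f 52 54 51
f 55 52 51
f 51 54 53
f 53 55 51
f 52 58 54
f 56 52 55
f 56 58 52
f 54 58 53
f 57 55 53
f 53 58 57
f 57 56 55
f 58 56 57
f 60 59 62
f 60 62 61
f 62 59 63
f 62 63 61
f 63 59 64
f 63 64 61
f 64 59 65
f 64 65 61
f 65 59 66
f 65 66 61
f 66 59 67
f 66 67 61
f 67 59 68
f 67 68 61
f 68 59 69
f 68 69 61
f 69 59 70
f 69 70 61
f 70 59 71
f 70 71 61
f 71 59 72
f 71 72 61
f 72 59 73
f 72 73 61
f 73 59 74
f 73 74 61
f 74 59 75
f 74 75 61
f 75 59 76
f 75 76 61
f 76 59 60
f 76 60 61
f 77 114 93
f 114 88 117
f 93 117 82
f 114 117 93
f 77 93 89
f 93 82 94
f 89 94 78
f 93 94 89
f 77 89 98
f 89 78 99
f 98 99 84
f 89 99 98
f 77 98 110
f 98 84 113
f 110 113 87
f 98 113 110
f 77 110 114
f 110 87 118
f 114 118 88
f 110 118 114
f 78 94 105
f 94 82 108
f 105 108 86
f 94 108 105
f 82 117 95
f 117 88 116
f 95 116 81
f 117 116 95
f 88 118 115
f 118 87 111
f 115 111 79
f 118 111 115
f 87 113 112
f 113 84 100
f 112 100 83
f 113 100 112
f 84 99 104
f 99 78 101
f 104 101 85
f 99 101 104
f 80 106 92
f 106 86 107
f 92 107 81
f 106 107 92
f 80 92 90
f 92 81 91
f 90 91 79
f 92 91 90
f 80 90 97
f 90 79 96
f 97 96 83
f 90 96 97
f 80 97 102
f 97 83 103
f 102 103 85
f 97 103 102
f 80 102 106
f 102 85 109
f 106 109 86
f 102 109 106
f 81 107 95
f 107 86 108
f 95 108 82
f 107 108 95
f 79 91 115
f 91 81 116
f 115 116 88
f 91 116 115
f 83 96 112
f 96 79 111
f 112 111 87
f 96 111 112
f 85 103 104
f 103 83 100
f 104 100 84
f 103 100 104
f 86 109 105
f 109 85 101
f 105 101 78
f 109 101 105



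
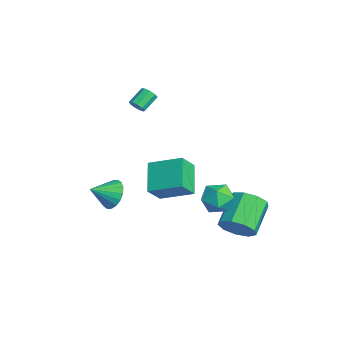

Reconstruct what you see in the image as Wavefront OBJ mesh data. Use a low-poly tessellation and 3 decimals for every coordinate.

v 3.155 2.63 -2.085
v 4.001 2.399 -1.585
v 2.799 1.041 -2.215
v 3.645 0.81 -1.715
v 2.882 1.263 -1.234
v 3.102 2.244 -1.153
v 3.698 1.196 -2.647
v 3.918 2.177 -2.566
v 4.337 1.513 -1.932
v 3.832 1.554 -1.059
v 2.968 1.886 -2.741
v 2.463 1.927 -1.868
v -2.717 -0.976 1.626
v -2.261 -0.787 1.754
v -2.767 0.006 2.381
v -3.223 -0.184 2.254
v -2.378 -0.632 1.464
v -2.883 0.161 2.092
v -2.654 -0.638 1.25
v -3.159 0.155 1.878
v -2.959 -0.802 1.212
v -3.464 -0.01 1.84
v -3.151 -1.048 1.368
v -3.656 -0.256 1.995
v -3.14 -1.26 1.645
v -3.646 -0.468 2.272
v -2.932 -1.34 1.913
v -3.437 -0.547 2.54
v -2.623 -1.249 2.047
v -3.128 -0.456 2.674
v -2.358 -1.03 1.984
v -2.863 -0.238 2.612
v 3.412 2.751 -4.35
v 3.791 2.342 -3.471
v 2.406 3.381 -2.392
v 2.028 3.789 -3.27
v 4.129 2.95 -3.623
v 2.744 3.989 -2.543
v 4.131 3.464 -4.114
v 2.747 4.503 -3.035
v 3.798 3.645 -4.716
v 2.413 4.683 -3.637
v 3.284 3.407 -5.146
v 1.899 4.445 -4.067
v 2.83 2.862 -5.204
v 1.445 3.9 -4.125
v 2.649 2.265 -4.862
v 1.264 3.304 -3.783
v 2.825 1.895 -4.28
v 1.44 2.934 -3.201
v 3.276 1.926 -3.731
v 1.891 2.965 -2.652
v -1.192 -2.662 -3.898
v -0.771 -3.052 -4.68
v -1.008 -3.898 -3.182
v -0.437 -2.879 -4.467
v -0.253 -2.663 -4.142
v -0.256 -2.447 -3.768
v -0.443 -2.273 -3.42
v -0.78 -2.177 -3.167
v -1.197 -2.176 -3.059
v -1.614 -2.272 -3.116
v -1.948 -2.446 -3.329
v -2.131 -2.662 -3.655
v -2.129 -2.878 -4.028
v -1.941 -3.051 -4.376
v -1.605 -3.148 -4.629
v -1.187 -3.148 -4.738
v -2.389 0.149 -5.479
v -3.986 0.555 -4.328
v -1.436 1.793 -4.737
v -3.033 2.198 -3.586
v -1.827 -0.658 -4.414
v -3.424 -0.253 -3.263
v -0.874 0.985 -3.672
v -2.471 1.391 -2.521
f 1 12 6
f 1 6 2
f 1 2 8
f 1 8 11
f 1 11 12
f 2 6 10
f 6 12 5
f 12 11 3
f 11 8 7
f 8 2 9
f 4 10 5
f 4 5 3
f 4 3 7
f 4 7 9
f 4 9 10
f 5 10 6
f 3 5 12
f 7 3 11
f 9 7 8
f 10 9 2
f 14 13 17
f 14 17 15
f 15 17 18
f 15 18 16
f 17 13 19
f 17 19 18
f 18 19 20
f 18 20 16
f 19 13 21
f 19 21 20
f 20 21 22
f 20 22 16
f 21 13 23
f 21 23 22
f 22 23 24
f 22 24 16
f 23 13 25
f 23 25 24
f 24 25 26
f 24 26 16
f 25 13 27
f 25 27 26
f 26 27 28
f 26 28 16
f 27 13 29
f 27 29 28
f 28 29 30
f 28 30 16
f 29 13 31
f 29 31 30
f 30 31 32
f 30 32 16
f 31 13 14
f 31 14 32
f 32 14 15
f 32 15 16
f 34 33 37
f 34 37 35
f 35 37 38
f 35 38 36
f 37 33 39
f 37 39 38
f 38 39 40
f 38 40 36
f 39 33 41
f 39 41 40
f 40 41 42
f 40 42 36
f 41 33 43
f 41 43 42
f 42 43 44
f 42 44 36
f 43 33 45
f 43 45 44
f 44 45 46
f 44 46 36
f 45 33 47
f 45 47 46
f 46 47 48
f 46 48 36
f 47 33 49
f 47 49 48
f 48 49 50
f 48 50 36
f 49 33 51
f 49 51 50
f 50 51 52
f 50 52 36
f 51 33 34
f 51 34 52
f 52 34 35
f 52 35 36
f 54 53 56
f 54 56 55
f 56 53 57
f 56 57 55
f 57 53 58
f 57 58 55
f 58 53 59
f 58 59 55
f 59 53 60
f 59 60 55
f 60 53 61
f 60 61 55
f 61 53 62
f 61 62 55
f 62 53 63
f 62 63 55
f 63 53 64
f 63 64 55
f 64 53 65
f 64 65 55
f 65 53 66
f 65 66 55
f 66 53 67
f 66 67 55
f 67 53 68
f 67 68 55
f 68 53 54
f 68 54 55
f 70 72 69
f 73 70 69
f 69 72 71
f 71 73 69
f 70 76 72
f 74 70 73
f 74 76 70
f 72 76 71
f 75 73 71
f 71 76 75
f 75 74 73
f 76 74 75



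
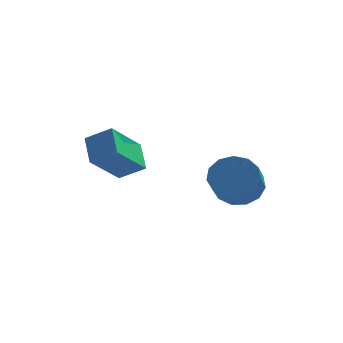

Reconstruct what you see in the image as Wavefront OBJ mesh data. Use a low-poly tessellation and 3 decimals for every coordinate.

v -1.53 -3.546 -2.398
v -1.876 -2.731 -1.712
v -0.895 -2.424 -3.411
v -1.241 -1.609 -2.726
v -0.679 -3.591 -1.914
v -1.025 -2.776 -1.229
v -0.044 -2.469 -2.928
v -0.39 -1.654 -2.242
v 2.412 0.022 -4.368
v 3.105 -0.248 -4.778
v 3.122 -1.413 -3.983
v 2.428 -1.142 -3.572
v 3.261 0.009 -4.405
v 3.277 -1.156 -3.61
v 3.147 0.27 -4.02
v 3.163 -0.894 -3.225
v 2.8 0.452 -3.746
v 2.816 -0.712 -2.95
v 2.329 0.498 -3.668
v 2.346 -0.666 -2.873
v 1.885 0.393 -3.813
v 1.901 -0.771 -3.018
v 1.608 0.17 -4.134
v 1.624 -0.994 -3.339
v 1.586 -0.1 -4.529
v 1.603 -1.264 -3.734
v 1.827 -0.331 -4.873
v 1.843 -1.495 -4.078
v 2.253 -0.45 -5.056
v 2.269 -1.615 -4.261
v 2.729 -0.419 -5.021
v 2.746 -1.584 -4.226
f 2 4 1
f 5 2 1
f 1 4 3
f 3 5 1
f 2 8 4
f 6 2 5
f 6 8 2
f 4 8 3
f 7 5 3
f 3 8 7
f 7 6 5
f 8 6 7
f 10 9 13
f 10 13 11
f 11 13 14
f 11 14 12
f 13 9 15
f 13 15 14
f 14 15 16
f 14 16 12
f 15 9 17
f 15 17 16
f 16 17 18
f 16 18 12
f 17 9 19
f 17 19 18
f 18 19 20
f 18 20 12
f 19 9 21
f 19 21 20
f 20 21 22
f 20 22 12
f 21 9 23
f 21 23 22
f 22 23 24
f 22 24 12
f 23 9 25
f 23 25 24
f 24 25 26
f 24 26 12
f 25 9 27
f 25 27 26
f 26 27 28
f 26 28 12
f 27 9 29
f 27 29 28
f 28 29 30
f 28 30 12
f 29 9 31
f 29 31 30
f 30 31 32
f 30 32 12
f 31 9 10
f 31 10 32
f 32 10 11
f 32 11 12



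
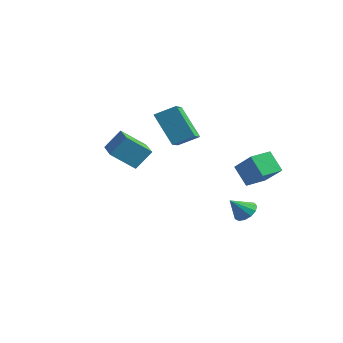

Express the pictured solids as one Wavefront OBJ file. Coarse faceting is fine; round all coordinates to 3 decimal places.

v 2.394 2.558 -0.931
v 1.577 2.536 0.093
v 2.491 3.73 -0.828
v 1.673 3.707 0.196
v 3.747 2.353 0.144
v 2.929 2.33 1.168
v 3.843 3.524 0.247
v 3.026 3.502 1.271
v -1.999 1.684 0.838
v -3.21 1.52 2.595
v -2.99 2.915 0.27
v -4.201 2.752 2.027
v -1.279 2.528 1.413
v -2.49 2.365 3.17
v -2.27 3.76 0.845
v -3.481 3.596 2.602
v 2.757 2.19 -2.446
v 3.211 2.502 -2.031
v 2.523 1.37 -1.574
v 2.867 2.671 -1.964
v 2.488 2.687 -2.051
v 2.195 2.546 -2.263
v 2.08 2.291 -2.533
v 2.18 2.004 -2.776
v 2.463 1.776 -2.914
v 2.84 1.68 -2.903
v 3.19 1.745 -2.748
v 3.403 1.952 -2.497
v 3.411 2.234 -2.229
v -2.022 -1.005 0.345
v -2.736 -1.982 1.298
v -1.691 -0.267 1.351
v -2.405 -1.244 2.303
v -0.275 -2.076 0.557
v -0.989 -3.053 1.509
v 0.056 -1.338 1.562
v -0.658 -2.315 2.515
f 2 4 1
f 5 2 1
f 1 4 3
f 3 5 1
f 2 8 4
f 6 2 5
f 6 8 2
f 4 8 3
f 7 5 3
f 3 8 7
f 7 6 5
f 8 6 7
f 10 12 9
f 13 10 9
f 9 12 11
f 11 13 9
f 10 16 12
f 14 10 13
f 14 16 10
f 12 16 11
f 15 13 11
f 11 16 15
f 15 14 13
f 16 14 15
f 18 17 20
f 18 20 19
f 20 17 21
f 20 21 19
f 21 17 22
f 21 22 19
f 22 17 23
f 22 23 19
f 23 17 24
f 23 24 19
f 24 17 25
f 24 25 19
f 25 17 26
f 25 26 19
f 26 17 27
f 26 27 19
f 27 17 28
f 27 28 19
f 28 17 29
f 28 29 19
f 29 17 18
f 29 18 19
f 31 33 30
f 34 31 30
f 30 33 32
f 32 34 30
f 31 37 33
f 35 31 34
f 35 37 31
f 33 37 32
f 36 34 32
f 32 37 36
f 36 35 34
f 37 35 36



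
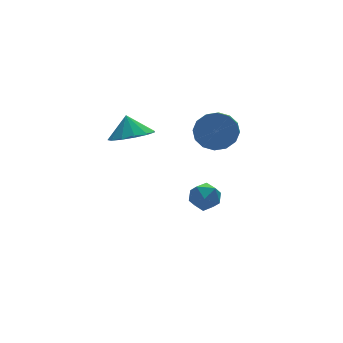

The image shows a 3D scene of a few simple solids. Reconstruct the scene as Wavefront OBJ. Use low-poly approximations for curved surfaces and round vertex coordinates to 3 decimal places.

v 0.163 1.384 3.07
v 0.953 0.848 3.368
v 0.157 1.896 4.01
v 1.159 1.31 3.118
v 1.049 1.794 2.853
v 0.658 2.149 2.657
v 0.109 2.261 2.592
v -0.422 2.094 2.679
v -0.767 1.702 2.89
v -0.817 1.209 3.158
v -0.556 0.772 3.398
v -0.066 0.529 3.534
v 0.497 0.557 3.523
v 2.937 1.567 -1.248
v 3.621 1.398 -0.871
v 2.959 0.402 -1.809
v 3.643 0.233 -1.432
v 2.963 0.295 -1.017
v 2.95 1.015 -0.67
v 3.63 0.785 -2.01
v 3.617 1.505 -1.663
v 4.05 0.915 -1.342
v 3.637 0.612 -0.728
v 2.943 1.188 -1.952
v 2.53 0.885 -1.338
v 3.255 -0.2 3.41
v 3.522 0.2 4.207
v 2.992 -0.721 4.846
v 2.725 -1.12 4.05
v 3.087 0.385 4.114
v 2.557 -0.535 4.753
v 2.698 0.414 3.832
v 2.168 -0.507 4.472
v 2.458 0.278 3.438
v 1.928 -0.642 4.077
v 2.431 0.015 3.036
v 1.901 -0.906 3.675
v 2.625 -0.307 2.734
v 2.095 -1.227 3.374
v 2.988 -0.599 2.614
v 2.458 -1.52 3.253
v 3.423 -0.785 2.707
v 2.893 -1.705 3.346
v 3.812 -0.813 2.988
v 3.282 -1.734 3.628
v 4.052 -0.678 3.383
v 3.522 -1.598 4.022
v 4.079 -0.414 3.785
v 3.549 -1.335 4.424
v 3.885 -0.093 4.086
v 3.355 -1.013 4.726
f 2 1 4
f 2 4 3
f 4 1 5
f 4 5 3
f 5 1 6
f 5 6 3
f 6 1 7
f 6 7 3
f 7 1 8
f 7 8 3
f 8 1 9
f 8 9 3
f 9 1 10
f 9 10 3
f 10 1 11
f 10 11 3
f 11 1 12
f 11 12 3
f 12 1 13
f 12 13 3
f 13 1 2
f 13 2 3
f 14 25 19
f 14 19 15
f 14 15 21
f 14 21 24
f 14 24 25
f 15 19 23
f 19 25 18
f 25 24 16
f 24 21 20
f 21 15 22
f 17 23 18
f 17 18 16
f 17 16 20
f 17 20 22
f 17 22 23
f 18 23 19
f 16 18 25
f 20 16 24
f 22 20 21
f 23 22 15
f 27 26 30
f 27 30 28
f 28 30 31
f 28 31 29
f 30 26 32
f 30 32 31
f 31 32 33
f 31 33 29
f 32 26 34
f 32 34 33
f 33 34 35
f 33 35 29
f 34 26 36
f 34 36 35
f 35 36 37
f 35 37 29
f 36 26 38
f 36 38 37
f 37 38 39
f 37 39 29
f 38 26 40
f 38 40 39
f 39 40 41
f 39 41 29
f 40 26 42
f 40 42 41
f 41 42 43
f 41 43 29
f 42 26 44
f 42 44 43
f 43 44 45
f 43 45 29
f 44 26 46
f 44 46 45
f 45 46 47
f 45 47 29
f 46 26 48
f 46 48 47
f 47 48 49
f 47 49 29
f 48 26 50
f 48 50 49
f 49 50 51
f 49 51 29
f 50 26 27
f 50 27 51
f 51 27 28
f 51 28 29



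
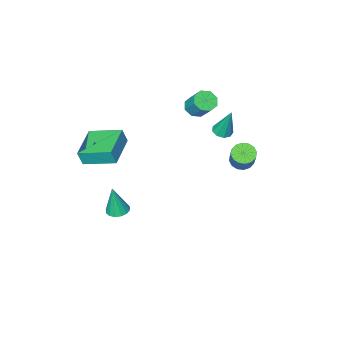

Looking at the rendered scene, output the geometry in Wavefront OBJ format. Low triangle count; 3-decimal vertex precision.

v -2.228 2.332 0.976
v -1.59 2.292 0.745
v -1.074 3.089 2.033
v -1.712 3.128 2.264
v -1.717 2.592 0.61
v -1.201 3.388 1.899
v -1.981 2.822 0.574
v -1.465 3.618 1.862
v -2.311 2.92 0.645
v -1.795 3.717 1.934
v -2.619 2.861 0.805
v -2.103 3.658 2.094
v -2.822 2.66 1.011
v -2.306 3.457 2.299
v -2.866 2.371 1.207
v -2.35 3.168 2.495
v -2.739 2.072 1.341
v -2.223 2.868 2.63
v -2.475 1.842 1.378
v -1.959 2.638 2.666
v -2.145 1.743 1.306
v -1.629 2.54 2.595
v -1.837 1.802 1.146
v -1.321 2.599 2.435
v -1.634 2.003 0.941
v -1.118 2.8 2.229
v -2.35 -1.887 2.582
v -1.645 -1.97 2.602
v -1.565 -1.017 3.719
v -2.27 -0.933 3.698
v -1.798 -1.568 2.27
v -1.717 -0.615 3.386
v -2.273 -1.353 2.12
v -2.193 -0.399 3.237
v -2.794 -1.45 2.241
v -2.714 -0.497 3.357
v -3.055 -1.803 2.561
v -2.975 -0.85 3.678
v -2.903 -2.205 2.894
v -2.822 -1.252 4.01
v -2.427 -2.421 3.043
v -2.347 -1.467 4.16
v -1.906 -2.323 2.923
v -1.826 -1.37 4.039
v -3.734 -1.312 0.3
v -3.167 -1.489 0.388
v -3.826 -0.668 2.18
v -3.174 -1.101 0.255
v -3.443 -0.812 0.142
v -3.848 -0.757 0.104
v -4.199 -0.962 0.157
v -4.333 -1.331 0.277
v -4.186 -1.691 0.407
v -3.828 -1.874 0.488
v -3.425 -1.794 0.48
v 1.622 -2.691 1.082
v 1.866 -2.831 1.989
v 3.237 -1.386 0.849
v 3.481 -1.526 1.756
v 2.759 -4.194 0.544
v 3.003 -4.334 1.451
v 4.374 -2.889 0.311
v 4.618 -3.029 1.218
v 2.271 -2.796 -4.574
v 2.931 -2.653 -4.655
v 2.529 -2.924 -2.706
v 2.774 -2.341 -4.612
v 2.483 -2.15 -4.559
v 2.135 -2.133 -4.51
v 1.823 -2.294 -4.478
v 1.631 -2.589 -4.471
v 1.611 -2.94 -4.493
v 1.768 -3.252 -4.535
v 2.059 -3.442 -4.589
v 2.407 -3.459 -4.638
v 2.719 -3.299 -4.67
v 2.91 -3.004 -4.676
f 2 1 5
f 2 5 3
f 3 5 6
f 3 6 4
f 5 1 7
f 5 7 6
f 6 7 8
f 6 8 4
f 7 1 9
f 7 9 8
f 8 9 10
f 8 10 4
f 9 1 11
f 9 11 10
f 10 11 12
f 10 12 4
f 11 1 13
f 11 13 12
f 12 13 14
f 12 14 4
f 13 1 15
f 13 15 14
f 14 15 16
f 14 16 4
f 15 1 17
f 15 17 16
f 16 17 18
f 16 18 4
f 17 1 19
f 17 19 18
f 18 19 20
f 18 20 4
f 19 1 21
f 19 21 20
f 20 21 22
f 20 22 4
f 21 1 23
f 21 23 22
f 22 23 24
f 22 24 4
f 23 1 25
f 23 25 24
f 24 25 26
f 24 26 4
f 25 1 2
f 25 2 26
f 26 2 3
f 26 3 4
f 28 27 31
f 28 31 29
f 29 31 32
f 29 32 30
f 31 27 33
f 31 33 32
f 32 33 34
f 32 34 30
f 33 27 35
f 33 35 34
f 34 35 36
f 34 36 30
f 35 27 37
f 35 37 36
f 36 37 38
f 36 38 30
f 37 27 39
f 37 39 38
f 38 39 40
f 38 40 30
f 39 27 41
f 39 41 40
f 40 41 42
f 40 42 30
f 41 27 43
f 41 43 42
f 42 43 44
f 42 44 30
f 43 27 28
f 43 28 44
f 44 28 29
f 44 29 30
f 46 45 48
f 46 48 47
f 48 45 49
f 48 49 47
f 49 45 50
f 49 50 47
f 50 45 51
f 50 51 47
f 51 45 52
f 51 52 47
f 52 45 53
f 52 53 47
f 53 45 54
f 53 54 47
f 54 45 55
f 54 55 47
f 55 45 46
f 55 46 47
f 57 59 56
f 60 57 56
f 56 59 58
f 58 60 56
f 57 63 59
f 61 57 60
f 61 63 57
f 59 63 58
f 62 60 58
f 58 63 62
f 62 61 60
f 63 61 62
f 65 64 67
f 65 67 66
f 67 64 68
f 67 68 66
f 68 64 69
f 68 69 66
f 69 64 70
f 69 70 66
f 70 64 71
f 70 71 66
f 71 64 72
f 71 72 66
f 72 64 73
f 72 73 66
f 73 64 74
f 73 74 66
f 74 64 75
f 74 75 66
f 75 64 76
f 75 76 66
f 76 64 77
f 76 77 66
f 77 64 65
f 77 65 66



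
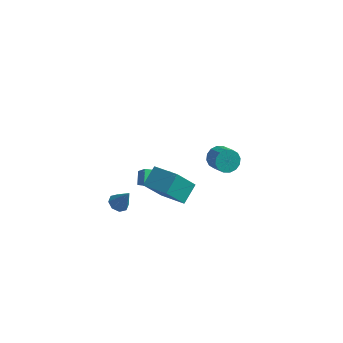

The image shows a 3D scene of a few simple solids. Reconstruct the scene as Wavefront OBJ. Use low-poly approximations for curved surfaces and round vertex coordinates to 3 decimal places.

v -0.024 -3.089 1.664
v -0.84 -3.704 3.01
v 0.252 -1.986 2.335
v -0.564 -2.601 3.681
v 1.524 -3.839 2.259
v 0.708 -4.454 3.605
v 1.8 -2.736 2.93
v 0.984 -3.351 4.276
v 1.043 4.27 -2.15
v 1.674 4.551 -2.554
v 2.448 3.791 -1.874
v 1.817 3.51 -1.47
v 1.635 4.803 -2.227
v 2.408 4.043 -1.547
v 1.437 4.912 -1.88
v 2.211 4.152 -1.2
v 1.134 4.849 -1.606
v 1.907 4.089 -0.926
v 0.806 4.631 -1.477
v 1.58 3.871 -0.797
v 0.542 4.316 -1.528
v 1.316 3.556 -0.848
v 0.412 3.989 -1.746
v 1.186 3.229 -1.066
v 0.452 3.737 -2.073
v 1.225 2.977 -1.393
v 0.649 3.628 -2.42
v 1.423 2.868 -1.74
v 0.953 3.691 -2.694
v 1.726 2.931 -2.014
v 1.28 3.909 -2.823
v 2.054 3.149 -2.143
v 1.544 4.224 -2.772
v 2.318 3.464 -2.092
v -2.444 -3.238 0.216
v -1.954 -2.959 -0.041
v -1.796 -3.262 1.424
v -2.268 -2.649 0.134
v -2.685 -2.685 0.357
v -2.961 -3.044 0.498
v -2.934 -3.517 0.474
v -2.62 -3.827 0.299
v -2.202 -3.791 0.076
v -1.926 -3.432 -0.065
v -1.794 -1.922 0.763
v -1.315 -2.188 1.425
v -2.003 -1.182 1.212
v -1.524 -1.449 1.874
v -0.536 -1.191 0.146
v -0.057 -1.458 0.808
v -0.745 -0.452 0.595
v -0.266 -0.718 1.257
f 2 4 1
f 5 2 1
f 1 4 3
f 3 5 1
f 2 8 4
f 6 2 5
f 6 8 2
f 4 8 3
f 7 5 3
f 3 8 7
f 7 6 5
f 8 6 7
f 10 9 13
f 10 13 11
f 11 13 14
f 11 14 12
f 13 9 15
f 13 15 14
f 14 15 16
f 14 16 12
f 15 9 17
f 15 17 16
f 16 17 18
f 16 18 12
f 17 9 19
f 17 19 18
f 18 19 20
f 18 20 12
f 19 9 21
f 19 21 20
f 20 21 22
f 20 22 12
f 21 9 23
f 21 23 22
f 22 23 24
f 22 24 12
f 23 9 25
f 23 25 24
f 24 25 26
f 24 26 12
f 25 9 27
f 25 27 26
f 26 27 28
f 26 28 12
f 27 9 29
f 27 29 28
f 28 29 30
f 28 30 12
f 29 9 31
f 29 31 30
f 30 31 32
f 30 32 12
f 31 9 33
f 31 33 32
f 32 33 34
f 32 34 12
f 33 9 10
f 33 10 34
f 34 10 11
f 34 11 12
f 36 35 38
f 36 38 37
f 38 35 39
f 38 39 37
f 39 35 40
f 39 40 37
f 40 35 41
f 40 41 37
f 41 35 42
f 41 42 37
f 42 35 43
f 42 43 37
f 43 35 44
f 43 44 37
f 44 35 36
f 44 36 37
f 46 48 45
f 49 46 45
f 45 48 47
f 47 49 45
f 46 52 48
f 50 46 49
f 50 52 46
f 48 52 47
f 51 49 47
f 47 52 51
f 51 50 49
f 52 50 51



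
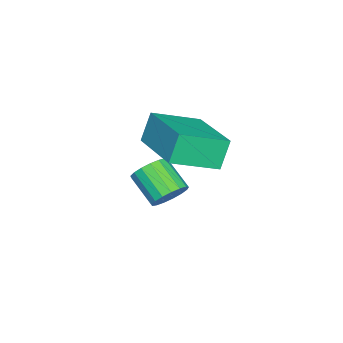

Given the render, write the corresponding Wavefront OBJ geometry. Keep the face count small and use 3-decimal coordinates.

v -0.143 2.78 0.435
v -0.492 2.902 1.255
v -0.952 3.77 -0.057
v -1.301 3.892 0.764
v 1.201 4.068 0.816
v 0.852 4.19 1.637
v 0.392 5.058 0.325
v 0.043 5.18 1.145
v -0.892 3.246 -2.031
v -0.461 2.922 -2.139
v -0.878 2.169 -1.537
v -1.308 2.494 -1.429
v -0.388 3.054 -1.923
v -0.805 2.301 -1.321
v -0.43 3.23 -1.732
v -0.847 2.478 -1.13
v -0.578 3.41 -1.61
v -0.995 2.657 -1.008
v -0.798 3.552 -1.584
v -1.215 2.8 -0.982
v -1.039 3.625 -1.66
v -1.456 2.872 -1.058
v -1.247 3.61 -1.822
v -1.663 2.858 -1.22
v -1.373 3.513 -2.031
v -1.79 2.76 -1.429
v -1.389 3.354 -2.241
v -1.805 2.601 -1.638
v -1.291 3.17 -2.402
v -1.707 2.418 -1.8
v -1.101 3.004 -2.478
v -1.518 2.252 -1.876
v -0.864 2.894 -2.452
v -1.28 2.141 -1.85
v -0.633 2.864 -2.33
v -1.049 2.111 -1.727
f 2 4 1
f 5 2 1
f 1 4 3
f 3 5 1
f 2 8 4
f 6 2 5
f 6 8 2
f 4 8 3
f 7 5 3
f 3 8 7
f 7 6 5
f 8 6 7
f 10 9 13
f 10 13 11
f 11 13 14
f 11 14 12
f 13 9 15
f 13 15 14
f 14 15 16
f 14 16 12
f 15 9 17
f 15 17 16
f 16 17 18
f 16 18 12
f 17 9 19
f 17 19 18
f 18 19 20
f 18 20 12
f 19 9 21
f 19 21 20
f 20 21 22
f 20 22 12
f 21 9 23
f 21 23 22
f 22 23 24
f 22 24 12
f 23 9 25
f 23 25 24
f 24 25 26
f 24 26 12
f 25 9 27
f 25 27 26
f 26 27 28
f 26 28 12
f 27 9 29
f 27 29 28
f 28 29 30
f 28 30 12
f 29 9 31
f 29 31 30
f 30 31 32
f 30 32 12
f 31 9 33
f 31 33 32
f 32 33 34
f 32 34 12
f 33 9 35
f 33 35 34
f 34 35 36
f 34 36 12
f 35 9 10
f 35 10 36
f 36 10 11
f 36 11 12



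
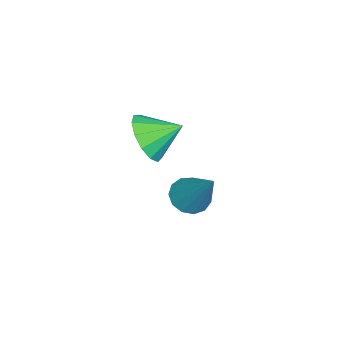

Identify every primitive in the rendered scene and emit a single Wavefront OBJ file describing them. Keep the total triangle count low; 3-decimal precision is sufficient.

v 2.681 1.643 1.46
v 2.916 1.297 2.177
v 2.439 2.557 1.98
v 3.297 1.5 1.997
v 3.483 1.748 1.647
v 3.414 1.963 1.237
v 3.112 2.076 0.898
v 2.674 2.051 0.738
v 2.238 1.897 0.806
v 1.942 1.662 1.082
v 1.881 1.421 1.478
v 2.074 1.25 1.868
v 2.46 1.204 2.129
v 1.159 2.391 -1.968
v 1.605 2.634 -2.357
v 1.941 3.289 -0.512
v 1.333 2.87 -2.356
v 1.005 2.954 -2.231
v 0.726 2.859 -2.023
v 0.584 2.616 -1.797
v 0.625 2.302 -1.626
v 0.836 2.016 -1.562
v 1.149 1.849 -1.628
v 1.465 1.854 -1.801
v 1.684 2.03 -2.027
v 1.736 2.321 -2.234
f 2 1 4
f 2 4 3
f 4 1 5
f 4 5 3
f 5 1 6
f 5 6 3
f 6 1 7
f 6 7 3
f 7 1 8
f 7 8 3
f 8 1 9
f 8 9 3
f 9 1 10
f 9 10 3
f 10 1 11
f 10 11 3
f 11 1 12
f 11 12 3
f 12 1 13
f 12 13 3
f 13 1 2
f 13 2 3
f 15 14 17
f 15 17 16
f 17 14 18
f 17 18 16
f 18 14 19
f 18 19 16
f 19 14 20
f 19 20 16
f 20 14 21
f 20 21 16
f 21 14 22
f 21 22 16
f 22 14 23
f 22 23 16
f 23 14 24
f 23 24 16
f 24 14 25
f 24 25 16
f 25 14 26
f 25 26 16
f 26 14 15
f 26 15 16



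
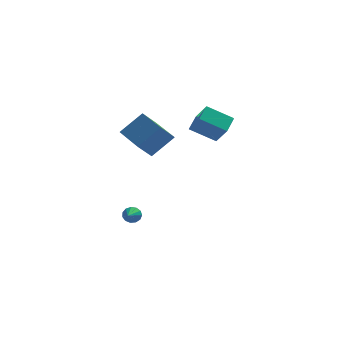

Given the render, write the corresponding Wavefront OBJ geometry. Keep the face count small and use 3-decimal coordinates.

v 0.823 2.62 1.949
v 1.478 1.811 3.098
v 1.165 3.72 2.53
v 1.819 2.911 3.678
v 2.401 2.609 1.042
v 3.055 1.8 2.19
v 2.742 3.709 1.622
v 3.397 2.9 2.771
v -2.665 -2.166 3.547
v -1.457 -1.629 4.784
v -1.975 -1.523 2.594
v -0.768 -0.987 3.831
v -1.512 -3.933 3.189
v -0.305 -3.397 4.426
v -0.823 -3.291 2.236
v 0.385 -2.754 3.473
v -2.284 0.49 -4.108
v -2.048 0.265 -4.588
v -2.416 -0.67 -3.632
v -1.801 0.322 -4.382
v -1.707 0.431 -4.089
v -1.796 0.56 -3.802
v -2.04 0.666 -3.612
v -2.362 0.716 -3.58
v -2.658 0.694 -3.715
v -2.836 0.607 -3.976
v -2.838 0.483 -4.278
v -2.664 0.361 -4.526
v -2.37 0.28 -4.642
f 2 4 1
f 5 2 1
f 1 4 3
f 3 5 1
f 2 8 4
f 6 2 5
f 6 8 2
f 4 8 3
f 7 5 3
f 3 8 7
f 7 6 5
f 8 6 7
f 10 12 9
f 13 10 9
f 9 12 11
f 11 13 9
f 10 16 12
f 14 10 13
f 14 16 10
f 12 16 11
f 15 13 11
f 11 16 15
f 15 14 13
f 16 14 15
f 18 17 20
f 18 20 19
f 20 17 21
f 20 21 19
f 21 17 22
f 21 22 19
f 22 17 23
f 22 23 19
f 23 17 24
f 23 24 19
f 24 17 25
f 24 25 19
f 25 17 26
f 25 26 19
f 26 17 27
f 26 27 19
f 27 17 28
f 27 28 19
f 28 17 29
f 28 29 19
f 29 17 18
f 29 18 19



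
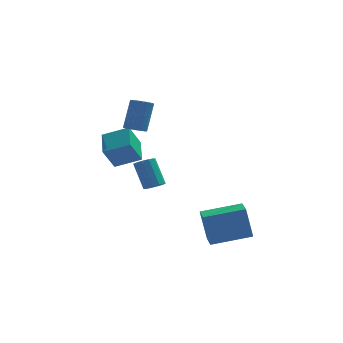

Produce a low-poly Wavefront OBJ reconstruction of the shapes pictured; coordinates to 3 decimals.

v 0.214 -2.099 -3.2
v -0.141 -1.946 -1.401
v 0.104 -1.13 -3.304
v -0.25 -0.977 -1.505
v 2.29 -1.823 -2.815
v 1.936 -1.67 -1.016
v 2.181 -0.854 -2.919
v 1.826 -0.701 -1.12
v -4.35 1.911 0.25
v -4.928 1.456 1.511
v -4.39 3.384 0.763
v -4.969 2.928 2.024
v -2.991 1.752 0.816
v -3.57 1.296 2.077
v -3.032 3.224 1.329
v -3.61 2.769 2.59
v -3.325 1.41 3.062
v -2.867 1.031 3.143
v -2.496 1.812 4.699
v -2.955 2.19 4.618
v -2.761 1.207 3.029
v -2.391 1.988 4.586
v -2.742 1.414 2.921
v -2.372 2.194 4.477
v -2.811 1.62 2.834
v -2.441 2.4 4.391
v -2.959 1.794 2.782
v -2.589 2.574 4.338
v -3.162 1.909 2.772
v -2.792 2.69 4.329
v -3.39 1.949 2.807
v -3.02 2.73 4.363
v -3.609 1.906 2.88
v -3.238 2.687 4.436
v -3.784 1.788 2.981
v -3.413 2.569 4.537
v -3.889 1.612 3.094
v -3.519 2.393 4.651
v -3.908 1.406 3.203
v -3.538 2.186 4.759
v -3.839 1.2 3.289
v -3.469 1.98 4.846
v -3.691 1.026 3.342
v -3.321 1.806 4.898
v -3.488 0.91 3.351
v -3.118 1.691 4.908
v -3.26 0.87 3.317
v -2.89 1.651 4.873
v -3.042 0.913 3.244
v -2.671 1.694 4.8
v -2.399 0.413 -0.41
v -1.931 0.241 -0.134
v -2.413 1.074 1.206
v -2.881 1.247 0.93
v -1.856 0.545 -0.296
v -2.338 1.378 1.044
v -1.988 0.798 -0.502
v -2.471 1.632 0.838
v -2.278 0.905 -0.672
v -2.76 1.738 0.668
v -2.613 0.824 -0.742
v -3.096 1.657 0.598
v -2.867 0.586 -0.686
v -3.349 1.419 0.654
v -2.942 0.282 -0.524
v -3.424 1.115 0.816
v -2.809 0.028 -0.318
v -3.292 0.862 1.022
v -2.52 -0.078 -0.148
v -3.002 0.755 1.192
v -2.184 0.003 -0.078
v -2.667 0.836 1.262
f 2 4 1
f 5 2 1
f 1 4 3
f 3 5 1
f 2 8 4
f 6 2 5
f 6 8 2
f 4 8 3
f 7 5 3
f 3 8 7
f 7 6 5
f 8 6 7
f 10 12 9
f 13 10 9
f 9 12 11
f 11 13 9
f 10 16 12
f 14 10 13
f 14 16 10
f 12 16 11
f 15 13 11
f 11 16 15
f 15 14 13
f 16 14 15
f 18 17 21
f 18 21 19
f 19 21 22
f 19 22 20
f 21 17 23
f 21 23 22
f 22 23 24
f 22 24 20
f 23 17 25
f 23 25 24
f 24 25 26
f 24 26 20
f 25 17 27
f 25 27 26
f 26 27 28
f 26 28 20
f 27 17 29
f 27 29 28
f 28 29 30
f 28 30 20
f 29 17 31
f 29 31 30
f 30 31 32
f 30 32 20
f 31 17 33
f 31 33 32
f 32 33 34
f 32 34 20
f 33 17 35
f 33 35 34
f 34 35 36
f 34 36 20
f 35 17 37
f 35 37 36
f 36 37 38
f 36 38 20
f 37 17 39
f 37 39 38
f 38 39 40
f 38 40 20
f 39 17 41
f 39 41 40
f 40 41 42
f 40 42 20
f 41 17 43
f 41 43 42
f 42 43 44
f 42 44 20
f 43 17 45
f 43 45 44
f 44 45 46
f 44 46 20
f 45 17 47
f 45 47 46
f 46 47 48
f 46 48 20
f 47 17 49
f 47 49 48
f 48 49 50
f 48 50 20
f 49 17 18
f 49 18 50
f 50 18 19
f 50 19 20
f 52 51 55
f 52 55 53
f 53 55 56
f 53 56 54
f 55 51 57
f 55 57 56
f 56 57 58
f 56 58 54
f 57 51 59
f 57 59 58
f 58 59 60
f 58 60 54
f 59 51 61
f 59 61 60
f 60 61 62
f 60 62 54
f 61 51 63
f 61 63 62
f 62 63 64
f 62 64 54
f 63 51 65
f 63 65 64
f 64 65 66
f 64 66 54
f 65 51 67
f 65 67 66
f 66 67 68
f 66 68 54
f 67 51 69
f 67 69 68
f 68 69 70
f 68 70 54
f 69 51 71
f 69 71 70
f 70 71 72
f 70 72 54
f 71 51 52
f 71 52 72
f 72 52 53
f 72 53 54

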